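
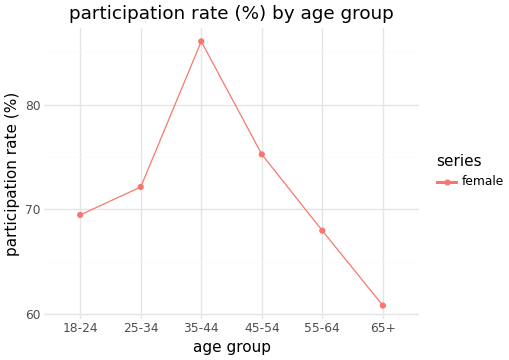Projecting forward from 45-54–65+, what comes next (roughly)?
≈ 52.5

Last three: 75, 70, 60 → slope ≈ -7.5/step → next ≈ 52.5.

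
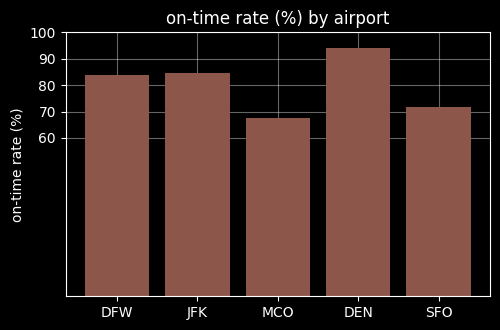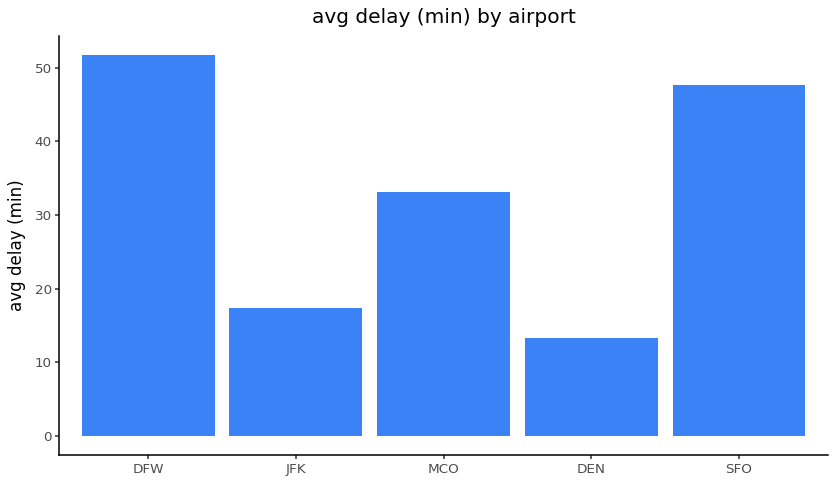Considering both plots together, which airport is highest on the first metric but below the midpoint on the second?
DEN

Chart 2 median avg delay (min) ≈ 35; below-median airports: JFK, DEN. Among those, DEN has the highest on-time rate (%) (≈ 90).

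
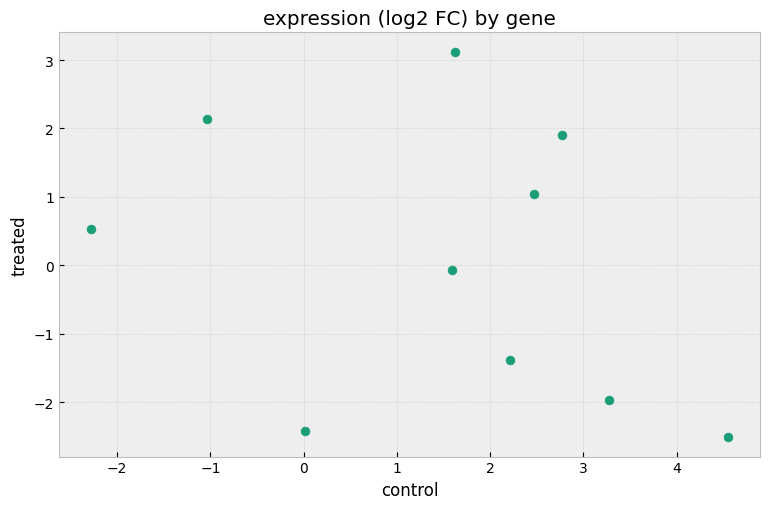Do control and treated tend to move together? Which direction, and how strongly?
negative, weak

Points are negatively correlated; weak (|r| ≈ 0.3).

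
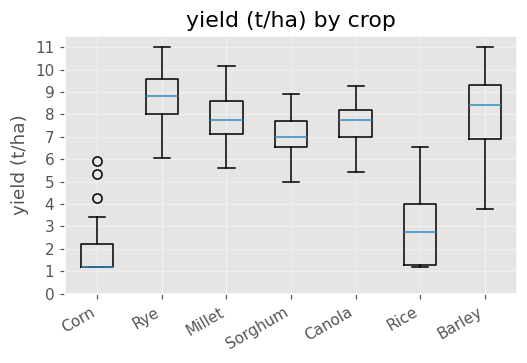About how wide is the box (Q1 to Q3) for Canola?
≈ 1

Q3 ≈ 8, Q1 ≈ 7; IQR ≈ 1.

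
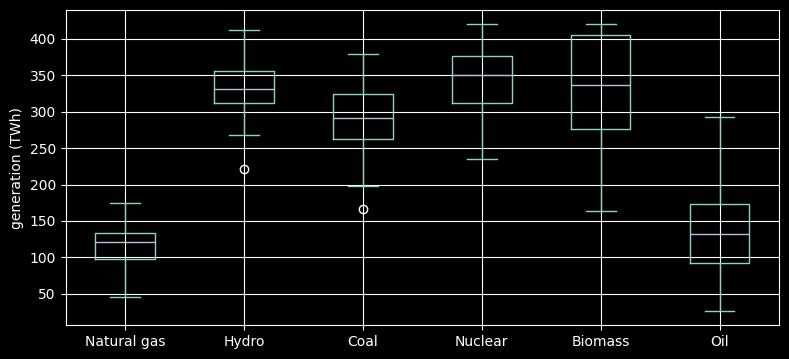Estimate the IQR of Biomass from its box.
Q3 ≈ 400, Q1 ≈ 275; IQR ≈ 125.

≈ 125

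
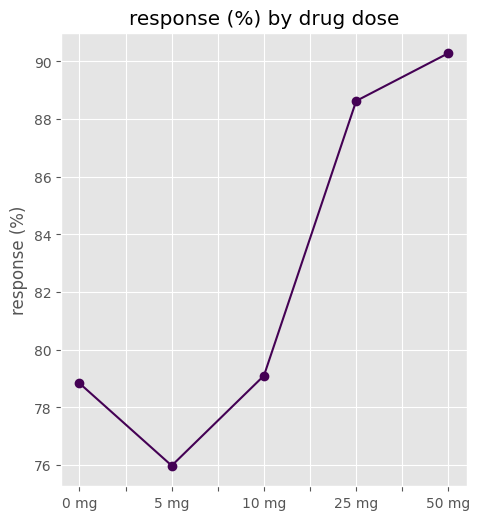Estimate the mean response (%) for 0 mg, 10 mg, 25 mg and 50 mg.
(78 + 80 + 88 + 90) / 4 ≈ 84.

≈ 84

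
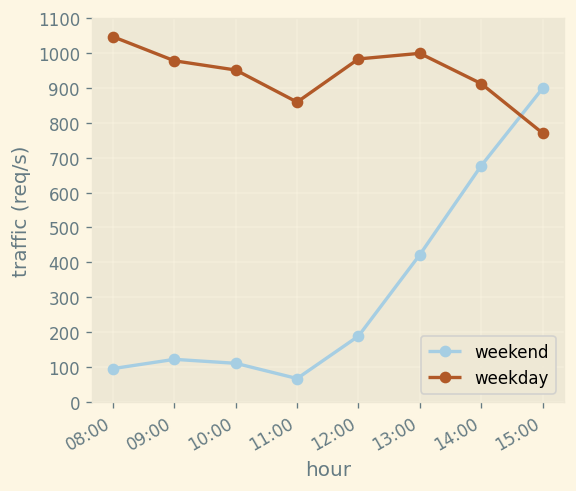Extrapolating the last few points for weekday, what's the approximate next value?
Last three: 1000, 900, 800 → slope ≈ -100/step → next ≈ 700.

≈ 700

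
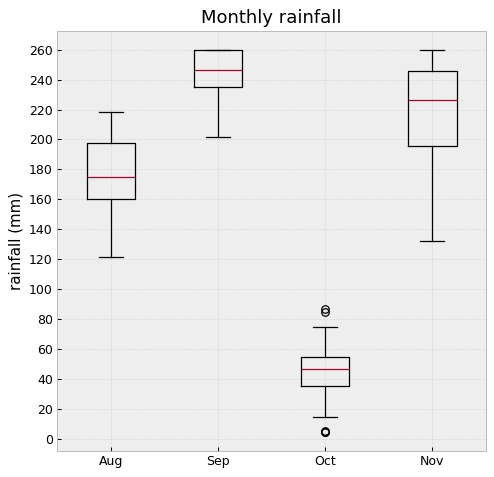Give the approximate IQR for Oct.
≈ 20

Q3 ≈ 60, Q1 ≈ 40; IQR ≈ 20.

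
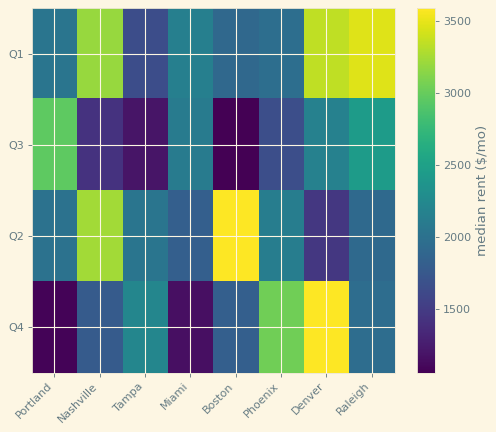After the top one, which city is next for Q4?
Top 3 for Q4: Denver ≈ 3500, Phoenix ≈ 3000, Tampa ≈ 2000.

Phoenix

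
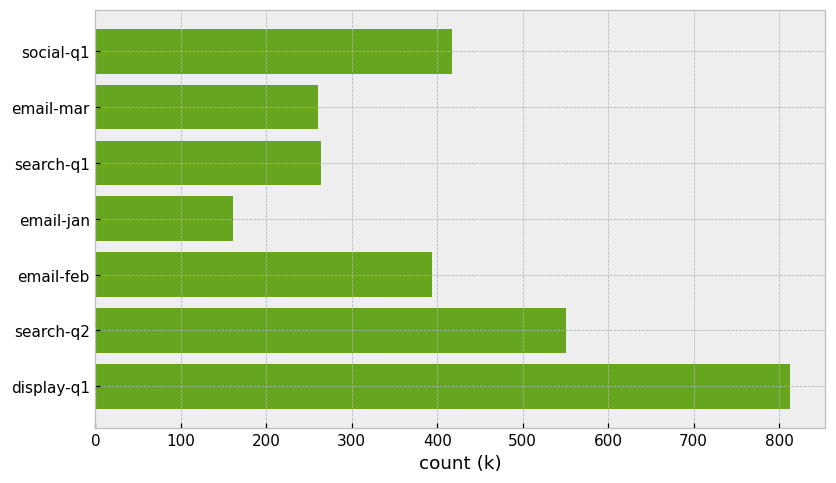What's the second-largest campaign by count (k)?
search-q2

Top 3: display-q1 ≈ 800, search-q2 ≈ 600, social-q1 ≈ 400.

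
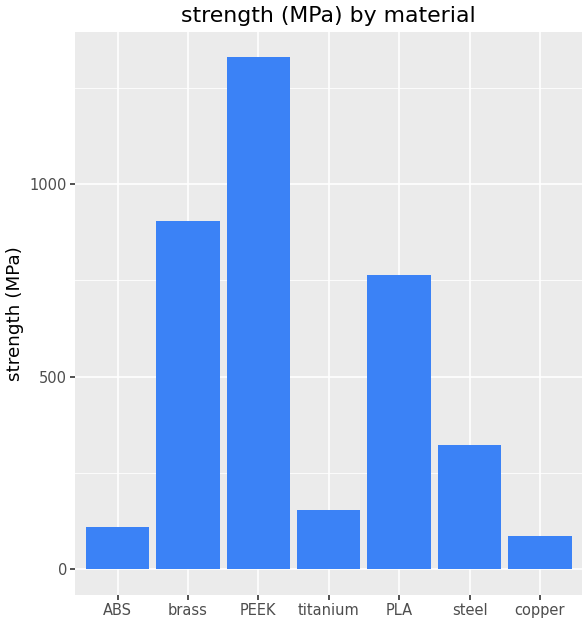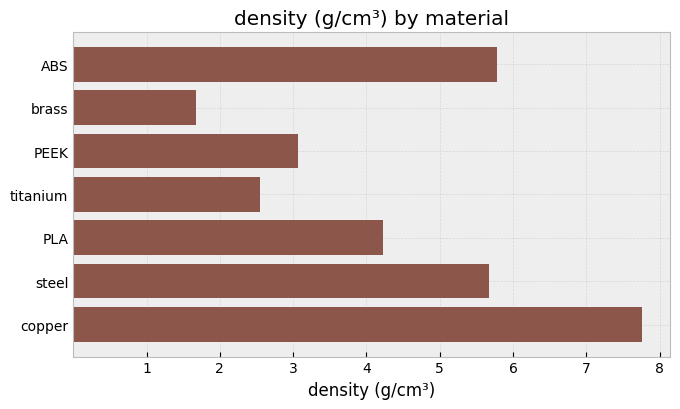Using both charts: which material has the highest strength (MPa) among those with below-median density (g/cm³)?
Chart 2 median density (g/cm³) ≈ 4; below-median materials: brass, PEEK, titanium. Among those, PEEK has the highest strength (MPa) (≈ 1400).

PEEK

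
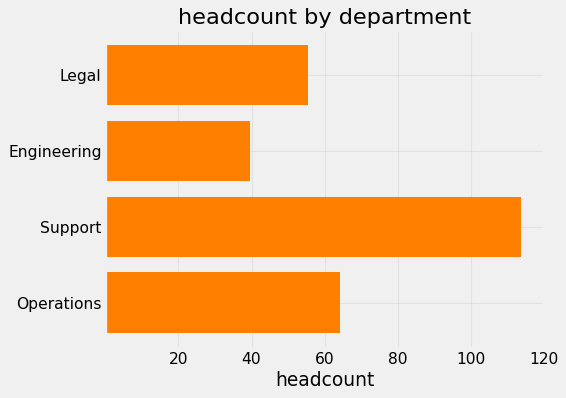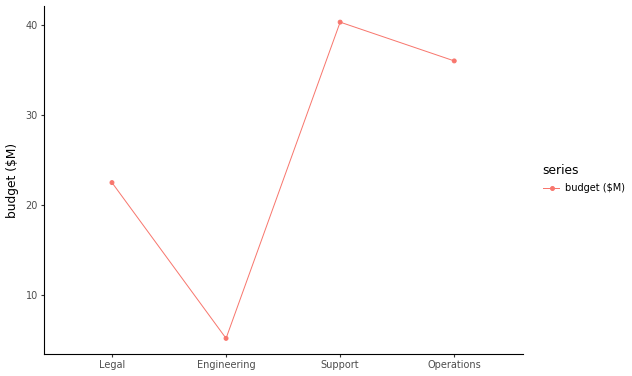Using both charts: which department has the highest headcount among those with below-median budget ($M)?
Chart 2 median budget ($M) ≈ 30; below-median departments: Legal, Engineering. Among those, Legal has the highest headcount (≈ 60).

Legal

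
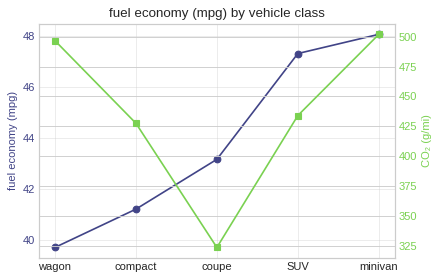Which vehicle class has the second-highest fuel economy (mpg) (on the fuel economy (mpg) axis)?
SUV

Top 3 (on the fuel economy (mpg) axis): minivan ≈ 48, SUV ≈ 47, coupe ≈ 43.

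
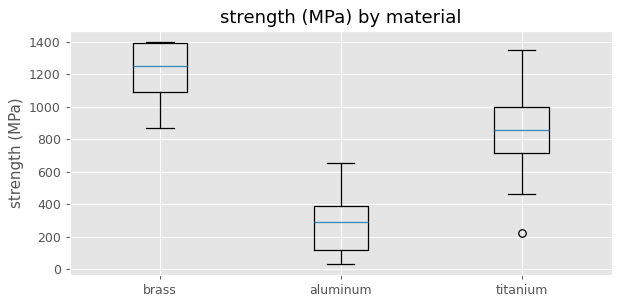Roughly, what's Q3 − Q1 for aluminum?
≈ 300

Q3 ≈ 400, Q1 ≈ 100; IQR ≈ 300.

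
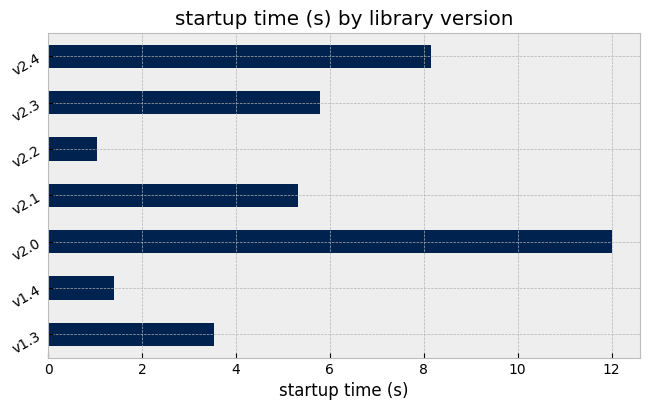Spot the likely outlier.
v2.0 ≈ 12; the rest sit between ≈ 1 and ≈ 8.

v2.0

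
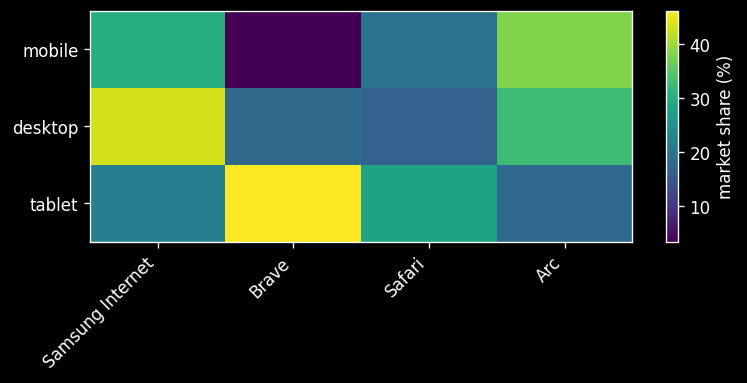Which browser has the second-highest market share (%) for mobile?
Top 3 for mobile: Arc ≈ 40, Samsung Internet ≈ 30, Safari ≈ 20.

Samsung Internet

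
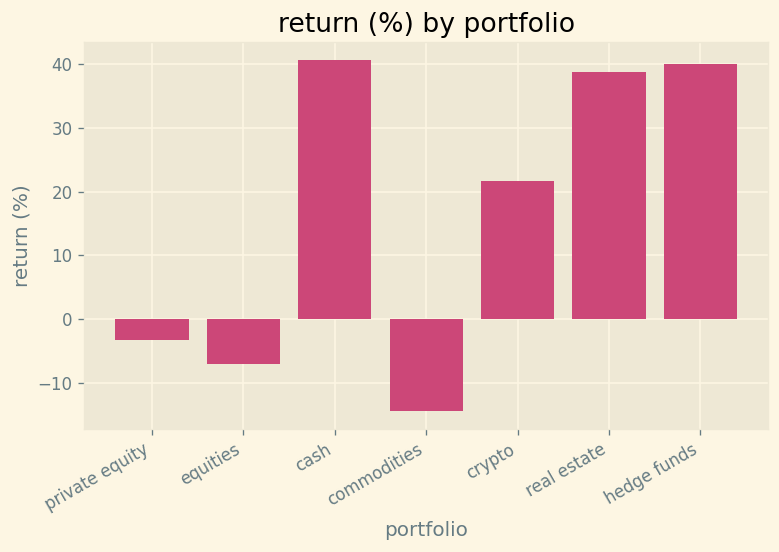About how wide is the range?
≈ 55

Max cash ≈ 40, min commodities ≈ -15; range ≈ 55.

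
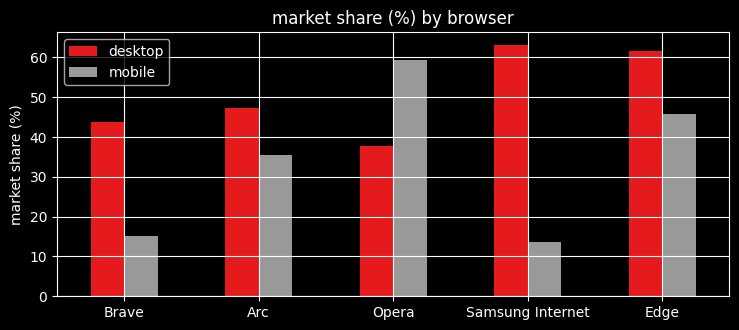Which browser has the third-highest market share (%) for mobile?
Top 4 for mobile: Opera ≈ 60, Edge ≈ 50, Arc ≈ 40, Brave ≈ 20.

Arc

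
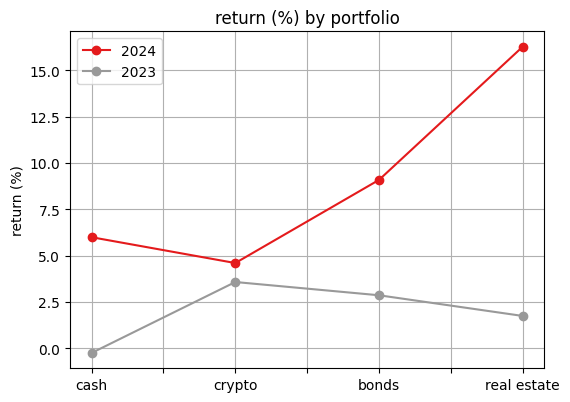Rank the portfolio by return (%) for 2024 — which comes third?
Top 4 for 2024: real estate ≈ 16, bonds ≈ 10, cash ≈ 6, crypto ≈ 4.

cash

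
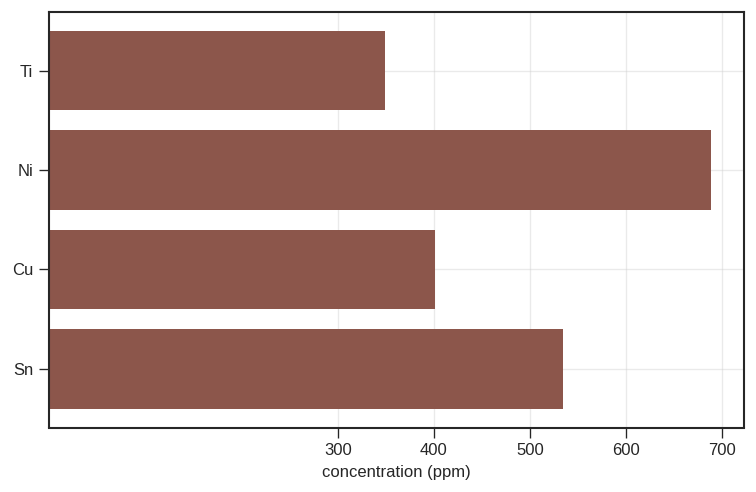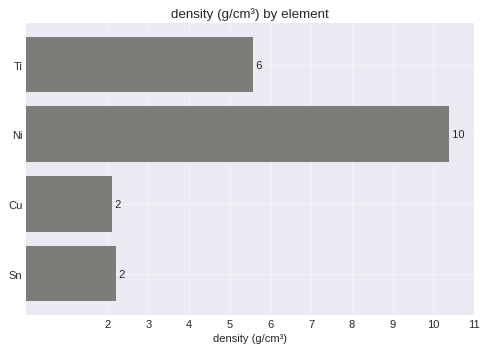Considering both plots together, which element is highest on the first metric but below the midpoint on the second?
Sn

Chart 2 median density (g/cm³) ≈ 4; below-median elements: Cu, Sn. Among those, Sn has the highest concentration (ppm) (≈ 500).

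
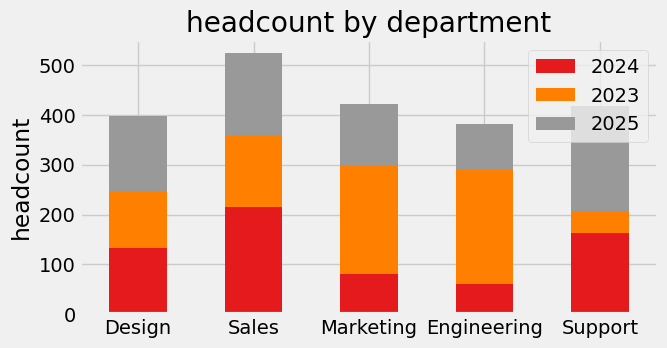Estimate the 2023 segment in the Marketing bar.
≈ 200

2023 top ≈ 300, bottom ≈ 100; segment ≈ 200.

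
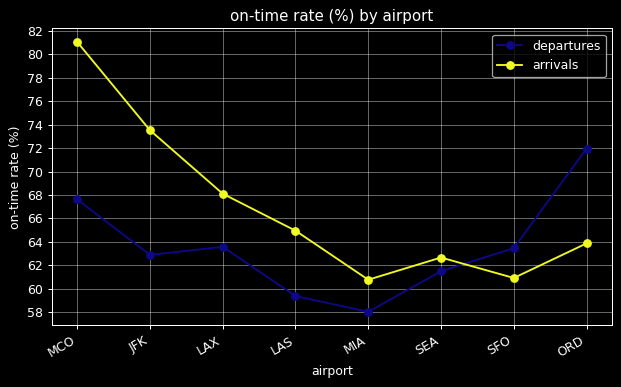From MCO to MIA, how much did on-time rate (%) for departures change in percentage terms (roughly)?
MCO ≈ 68, MIA ≈ 58; (58 − 68) / 68 ≈ -14.7%.

≈ -14.7%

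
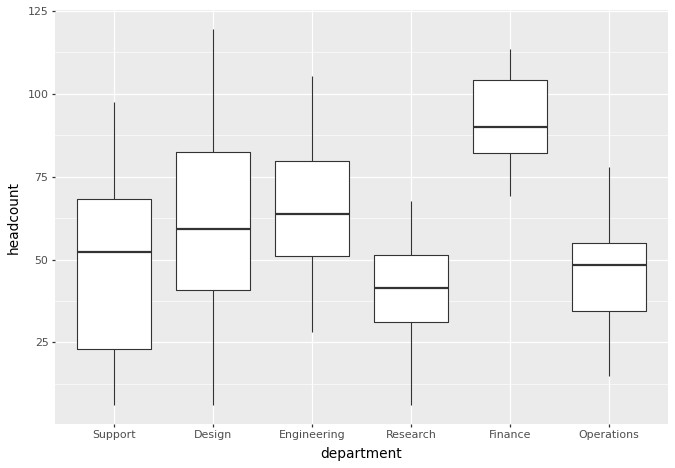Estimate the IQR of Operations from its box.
Q3 ≈ 55, Q1 ≈ 35; IQR ≈ 20.

≈ 20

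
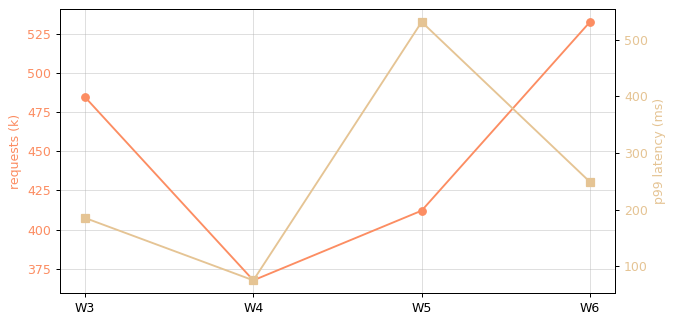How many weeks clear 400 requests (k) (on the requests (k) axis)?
3

Above 400: W3, W5, W6.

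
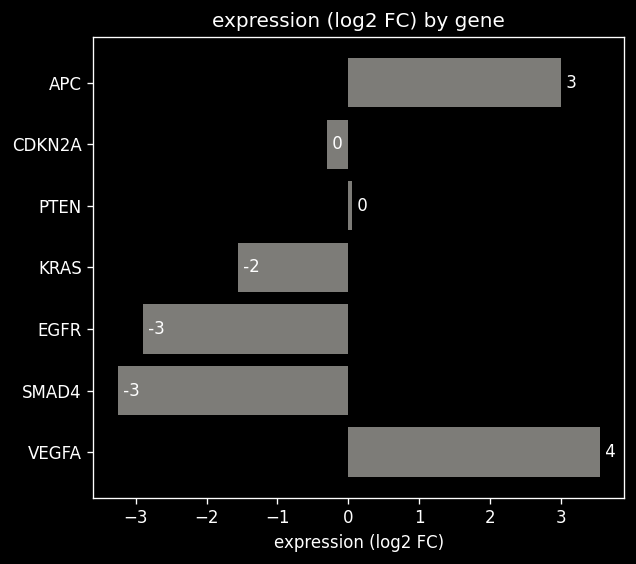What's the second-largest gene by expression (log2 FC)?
APC

Top 3: VEGFA ≈ 4, APC ≈ 3, PTEN ≈ 0.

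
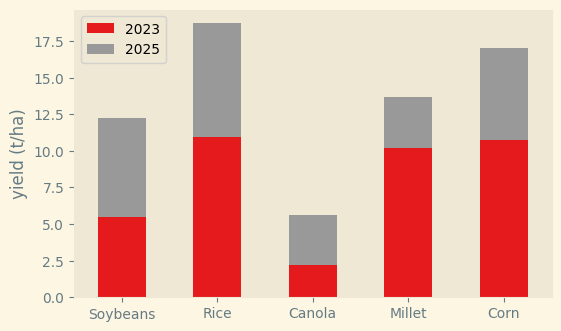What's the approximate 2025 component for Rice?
≈ 8

2025 top ≈ 18, bottom ≈ 10; segment ≈ 8.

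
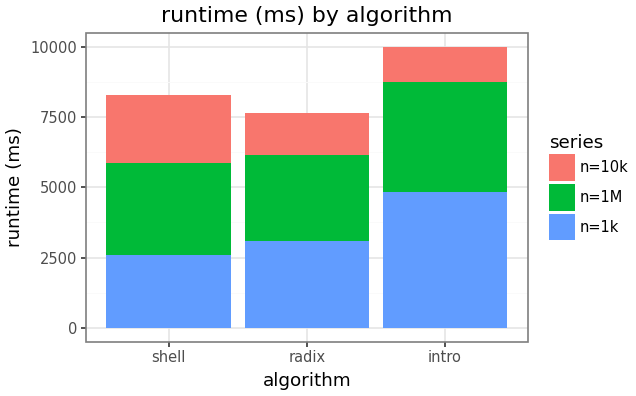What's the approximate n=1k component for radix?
≈ 3000

n=1k top ≈ 3000, bottom ≈ 0; segment ≈ 3000.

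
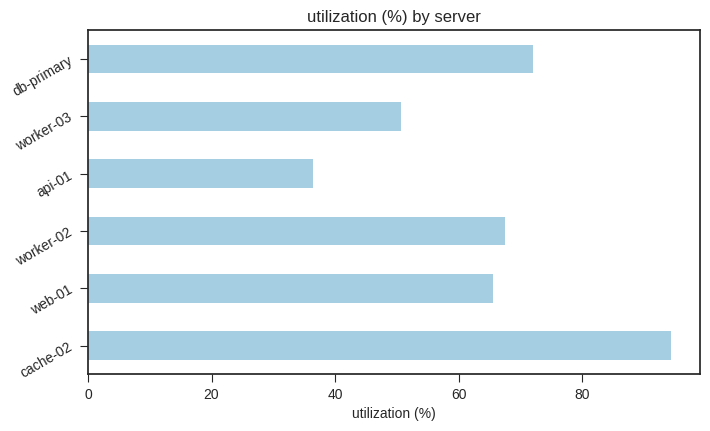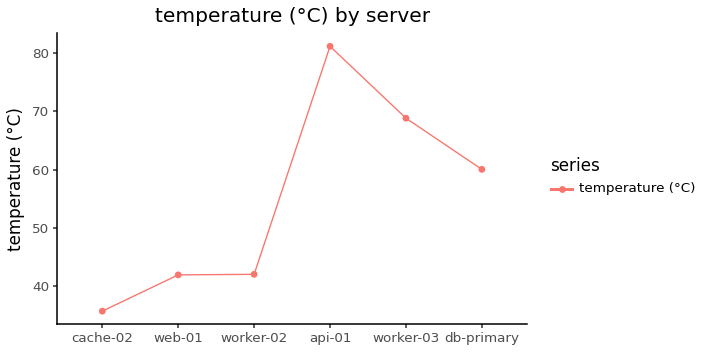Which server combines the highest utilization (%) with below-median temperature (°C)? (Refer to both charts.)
cache-02

Chart 2 median temperature (°C) ≈ 50; below-median servers: cache-02, web-01, worker-02. Among those, cache-02 has the highest utilization (%) (≈ 90).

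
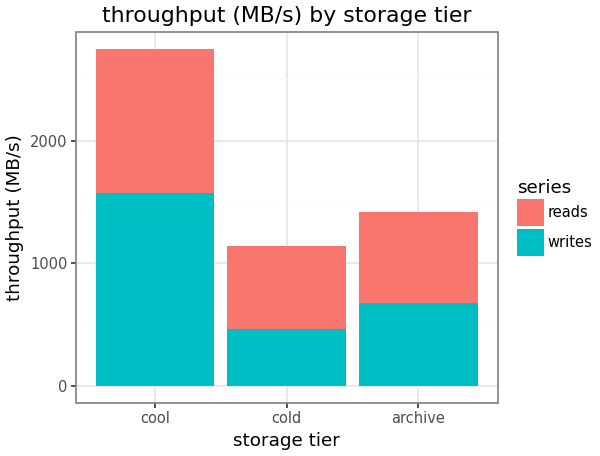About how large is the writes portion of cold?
writes top ≈ 500, bottom ≈ 0; segment ≈ 500.

≈ 500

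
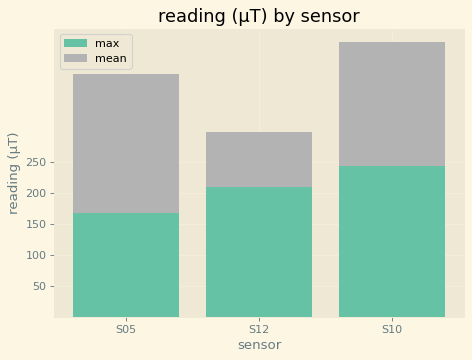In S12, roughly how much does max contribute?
max top ≈ 200, bottom ≈ 0; segment ≈ 200.

≈ 200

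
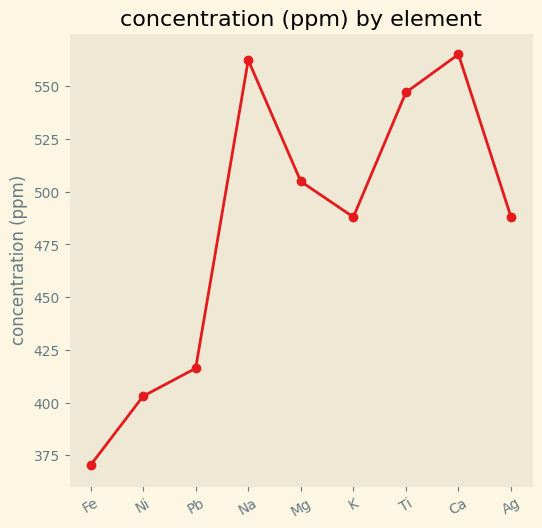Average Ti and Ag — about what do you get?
(540 + 480) / 2 ≈ 510.

≈ 510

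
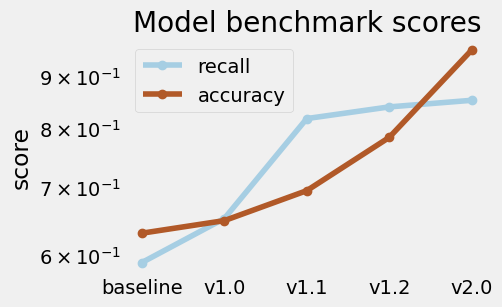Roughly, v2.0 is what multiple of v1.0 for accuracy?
≈ 1.46×

v2.0 ≈ 0.95, v1.0 ≈ 0.65; 0.95/0.65 ≈ 1.46.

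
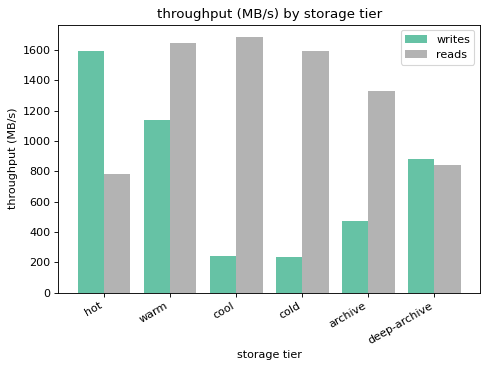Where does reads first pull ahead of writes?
warm

hot: reads ≈ 800 vs writes ≈ 1600 (not yet); warm: reads ≈ 1600 vs writes ≈ 1200 (first crossover).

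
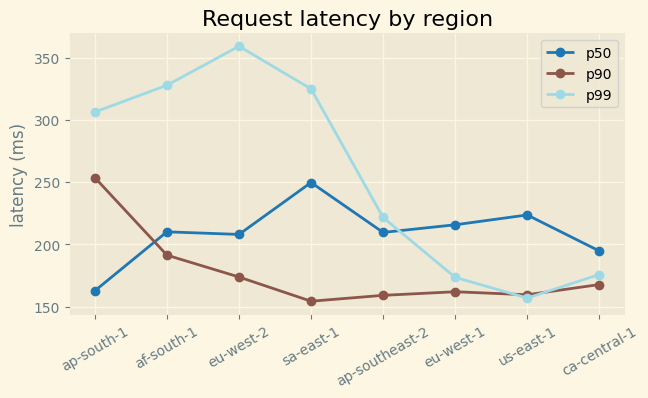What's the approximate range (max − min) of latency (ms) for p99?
Max eu-west-2 ≈ 360, min us-east-1 ≈ 160; range ≈ 200.

≈ 200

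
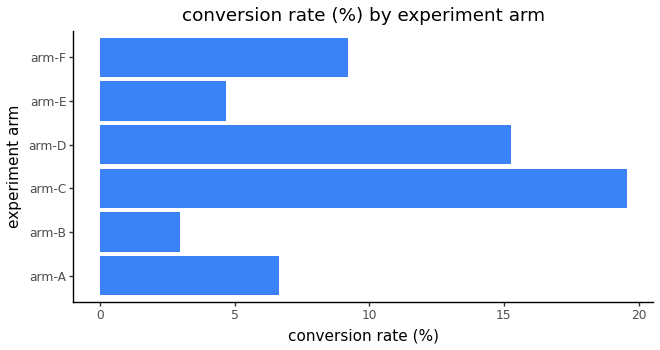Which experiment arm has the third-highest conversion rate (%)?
Top 4: arm-C ≈ 20, arm-D ≈ 16, arm-F ≈ 10, arm-A ≈ 6.

arm-F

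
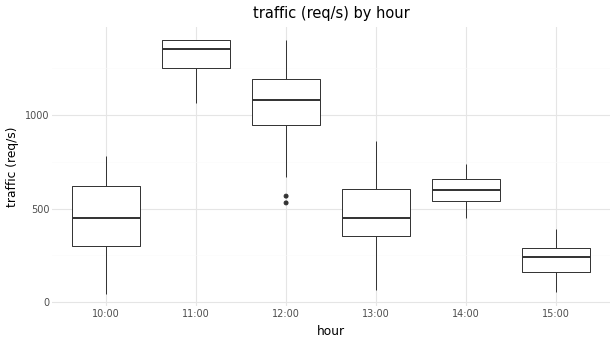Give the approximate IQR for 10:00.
≈ 300

Q3 ≈ 600, Q1 ≈ 300; IQR ≈ 300.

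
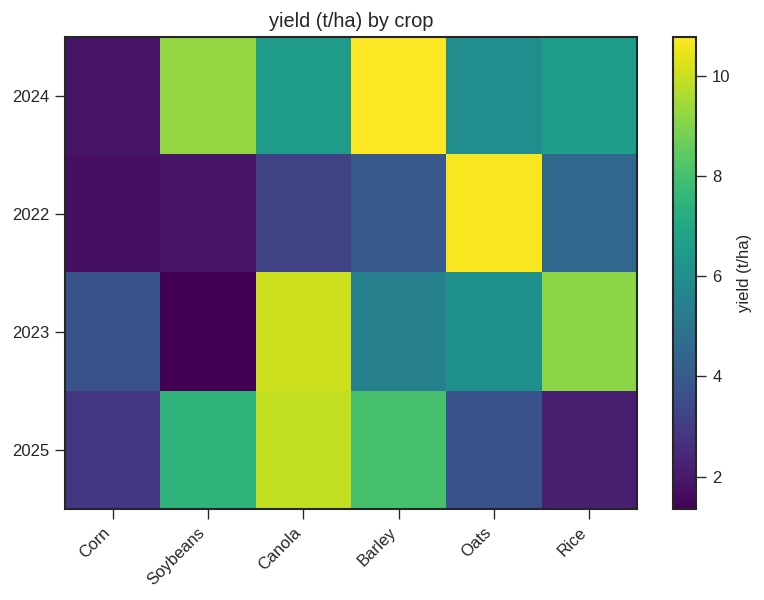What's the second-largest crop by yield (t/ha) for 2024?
Soybeans

Top 3 for 2024: Barley ≈ 11, Soybeans ≈ 9, Rice ≈ 7.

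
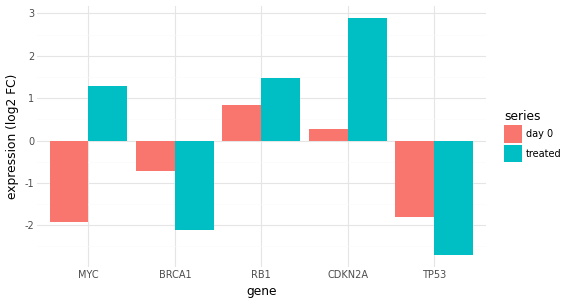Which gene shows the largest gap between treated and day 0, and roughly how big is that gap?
MYC, ≈ 3.5 log2 FC

MYC: treated ≈ 1.5, day 0 ≈ -2.0 → gap ≈ 3.5. Next-largest (CDKN2A) is only ≈ 2.5.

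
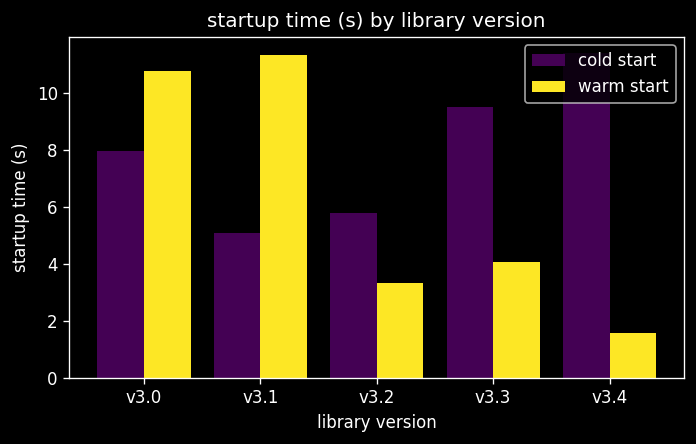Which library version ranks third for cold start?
v3.0

Top 4 for cold start: v3.4 ≈ 11, v3.3 ≈ 10, v3.0 ≈ 8, v3.2 ≈ 6.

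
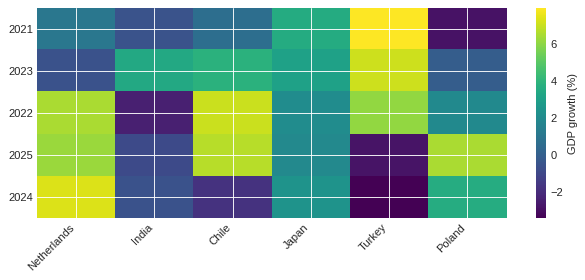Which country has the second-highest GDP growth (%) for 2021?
Top 3 for 2021: Turkey ≈ 8, Japan ≈ 4, Netherlands ≈ 1.

Japan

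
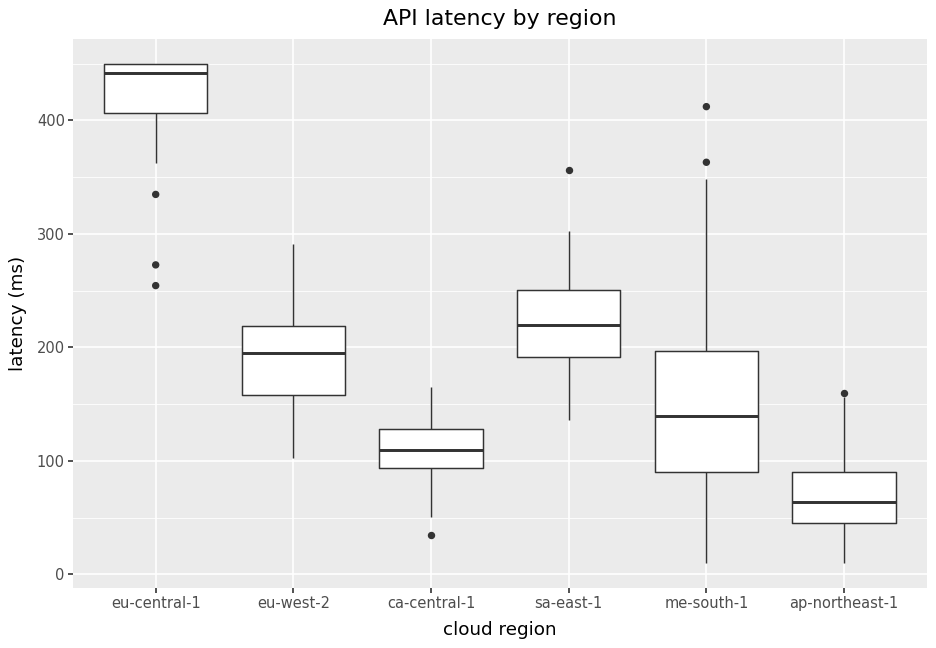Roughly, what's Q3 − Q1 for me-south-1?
≈ 100

Q3 ≈ 200, Q1 ≈ 100; IQR ≈ 100.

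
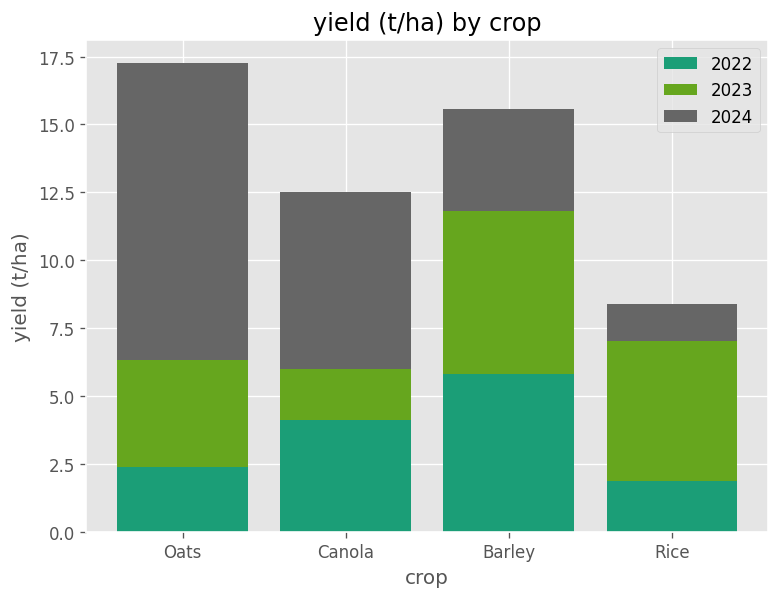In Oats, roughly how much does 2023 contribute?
≈ 4

2023 top ≈ 6, bottom ≈ 2; segment ≈ 4.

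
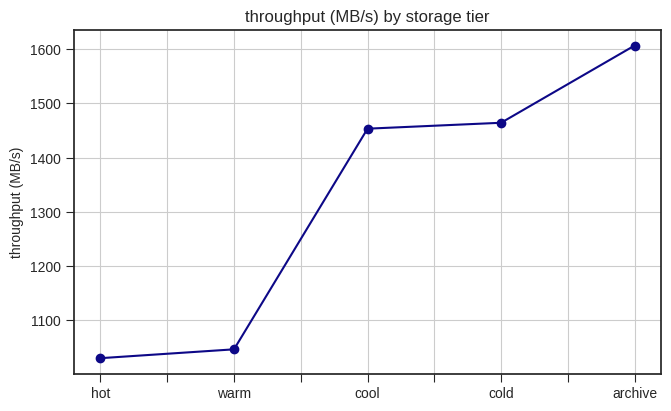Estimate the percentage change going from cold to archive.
≈ +10.3%

cold ≈ 1450, archive ≈ 1600; (1600 − 1450) / 1450 ≈ +10.3%.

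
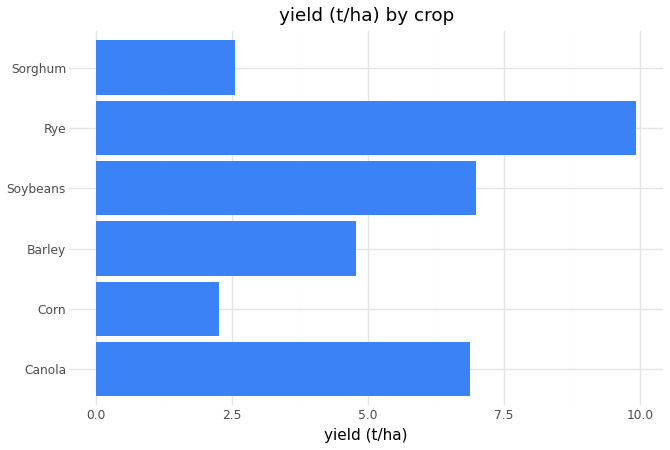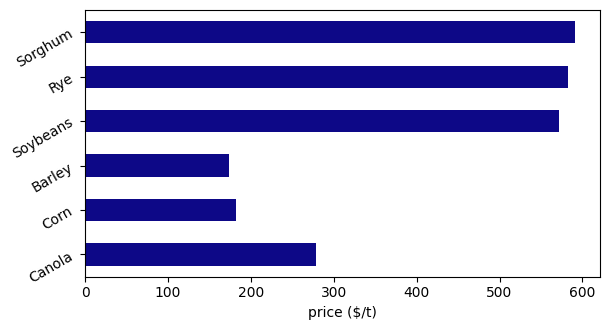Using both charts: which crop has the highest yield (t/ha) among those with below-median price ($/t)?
Canola

Chart 2 median price ($/t) ≈ 400; below-median crops: Canola, Corn, Barley. Among those, Canola has the highest yield (t/ha) (≈ 7).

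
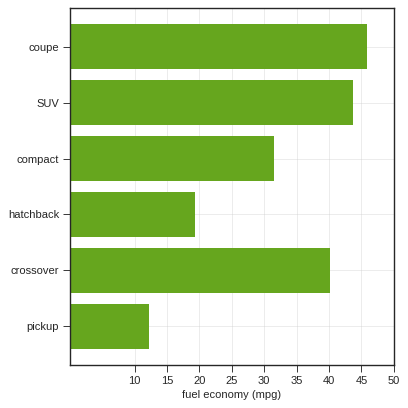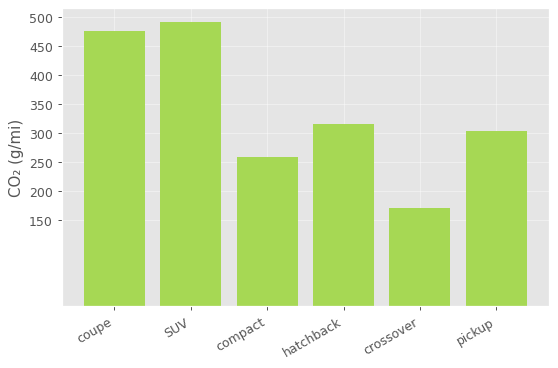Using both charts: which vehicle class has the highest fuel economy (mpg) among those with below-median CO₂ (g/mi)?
crossover

Chart 2 median CO₂ (g/mi) ≈ 300; below-median vehicle classes: compact, crossover, pickup. Among those, crossover has the highest fuel economy (mpg) (≈ 40).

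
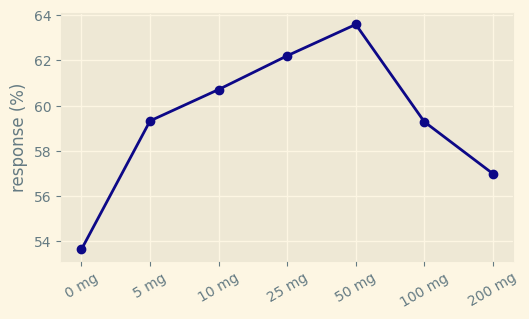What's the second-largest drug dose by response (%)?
Top 3: 50 mg ≈ 64, 25 mg ≈ 62, 10 mg ≈ 61.

25 mg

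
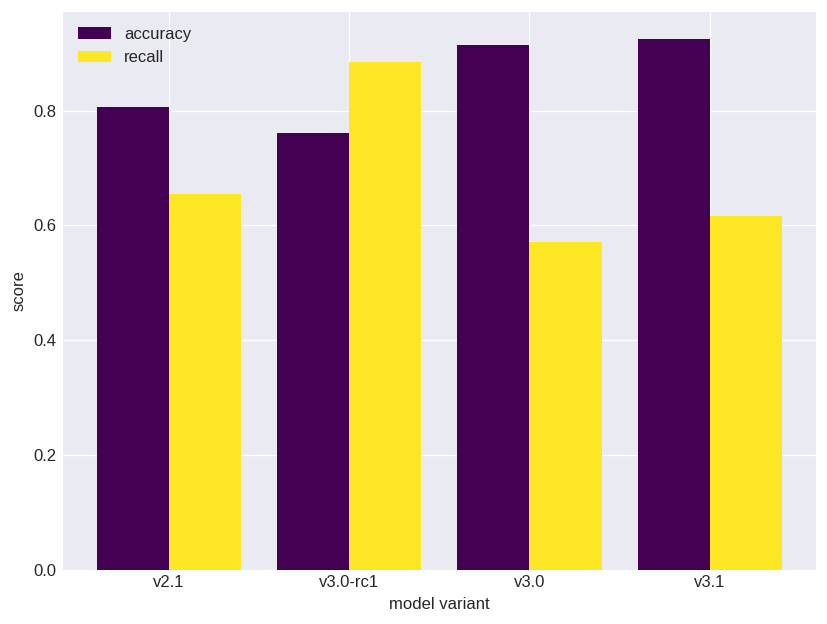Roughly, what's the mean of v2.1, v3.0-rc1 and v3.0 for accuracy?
(0.8 + 0.8 + 0.9) / 3 ≈ 0.83.

≈ 0.83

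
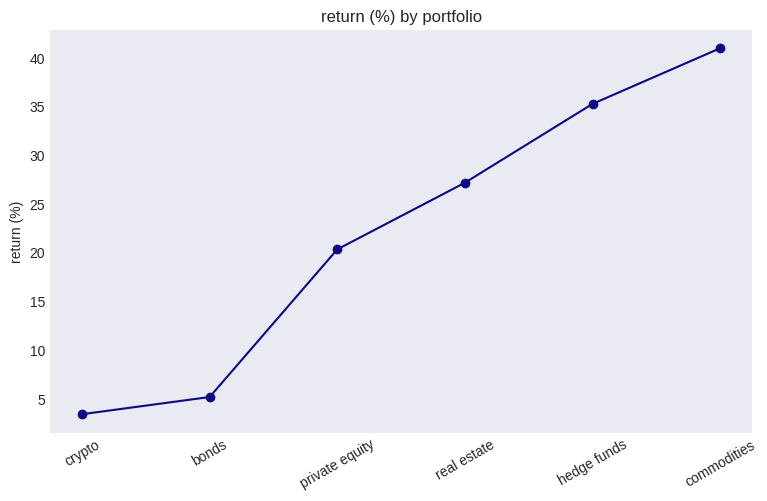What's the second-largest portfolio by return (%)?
hedge funds

Top 3: commodities ≈ 40, hedge funds ≈ 35, real estate ≈ 25.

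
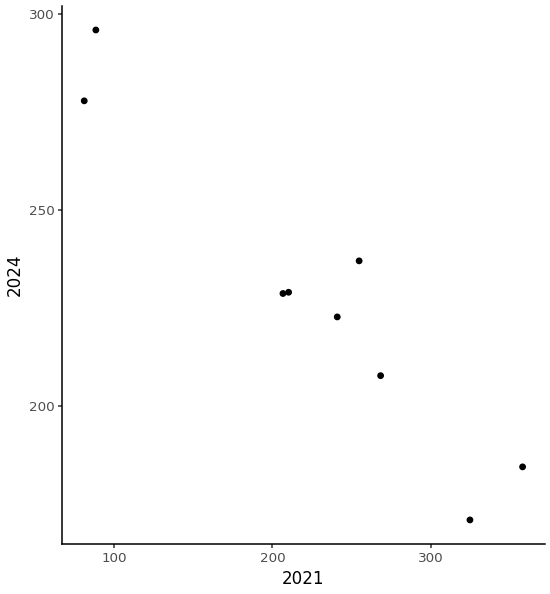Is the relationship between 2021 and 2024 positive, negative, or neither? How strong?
negative, strong

Points are negatively correlated; strong (|r| ≈ 1.0).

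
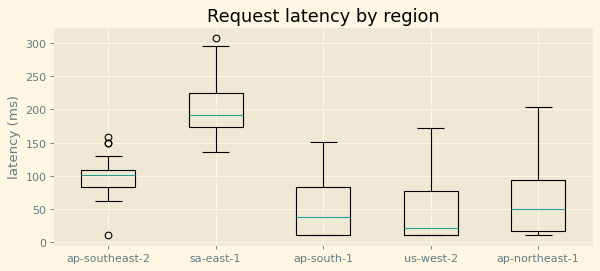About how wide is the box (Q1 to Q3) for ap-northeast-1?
≈ 80

Q3 ≈ 100, Q1 ≈ 20; IQR ≈ 80.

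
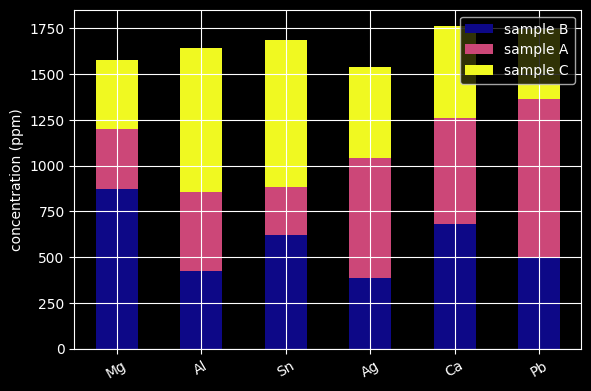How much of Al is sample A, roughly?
≈ 400

sample A top ≈ 800, bottom ≈ 400; segment ≈ 400.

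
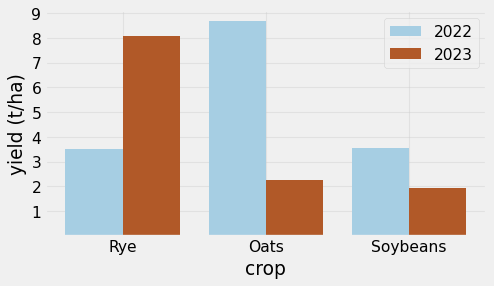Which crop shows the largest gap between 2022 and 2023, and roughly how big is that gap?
Oats: 2022 ≈ 9, 2023 ≈ 2 → gap ≈ 7. Next-largest (Rye) is only ≈ 4.

Oats, ≈ 7 t/ha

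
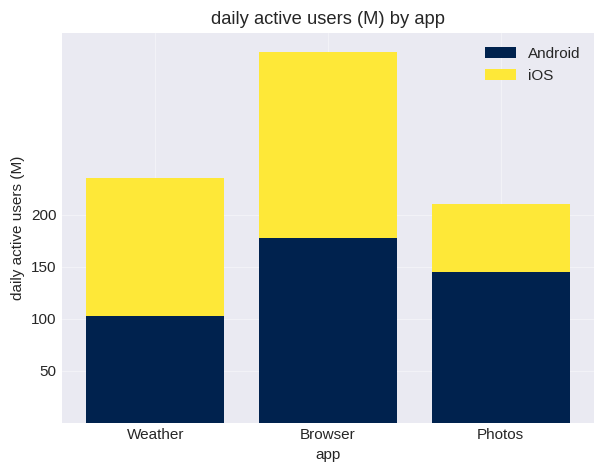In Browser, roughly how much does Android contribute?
Android top ≈ 200, bottom ≈ 0; segment ≈ 200.

≈ 200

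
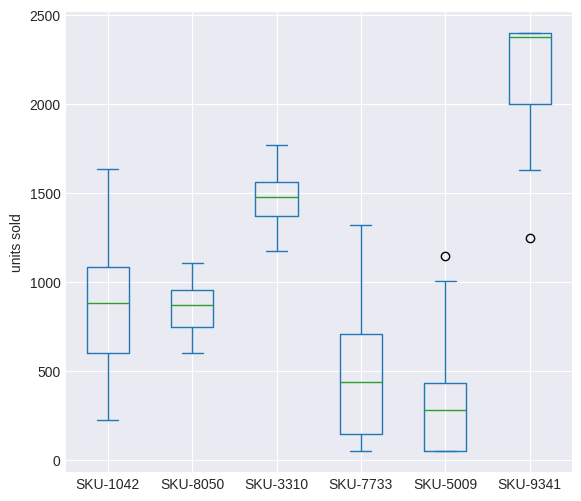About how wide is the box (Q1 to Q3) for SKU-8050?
≈ 200

Q3 ≈ 1000, Q1 ≈ 800; IQR ≈ 200.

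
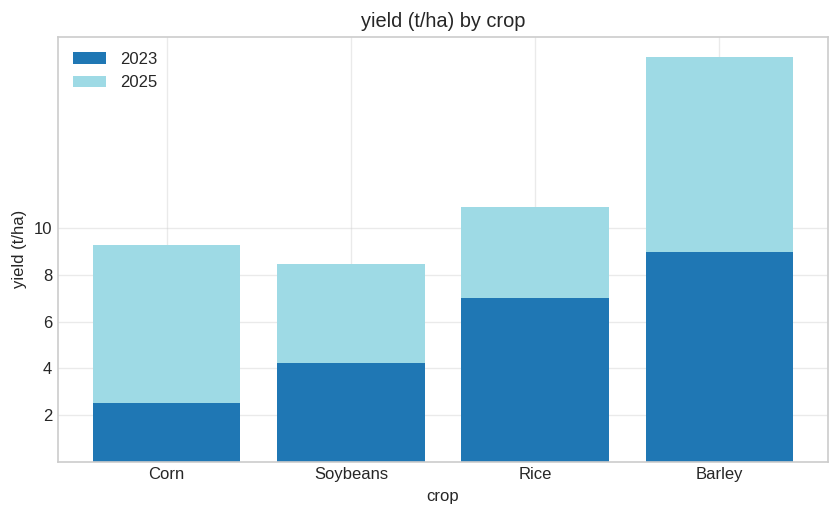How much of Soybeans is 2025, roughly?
≈ 4

2025 top ≈ 8, bottom ≈ 4; segment ≈ 4.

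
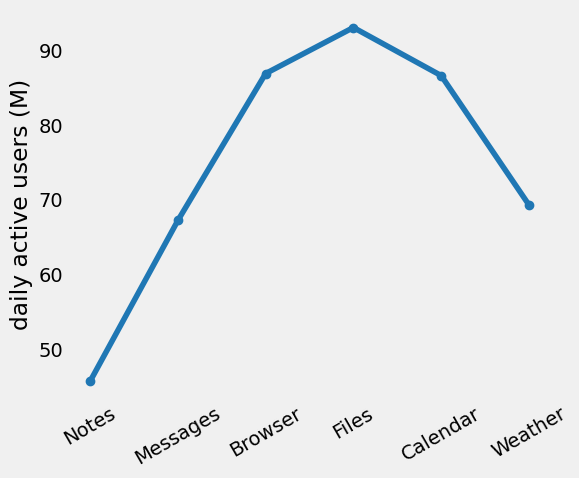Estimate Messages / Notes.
Messages ≈ 65, Notes ≈ 45; 65/45 ≈ 1.44.

≈ 1.44×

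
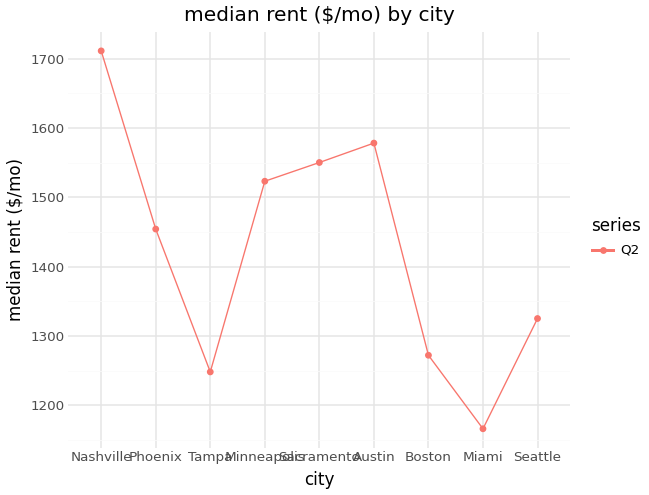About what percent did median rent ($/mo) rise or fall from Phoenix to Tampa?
Phoenix ≈ 1450, Tampa ≈ 1250; (1250 − 1450) / 1450 ≈ -13.8%.

≈ -13.8%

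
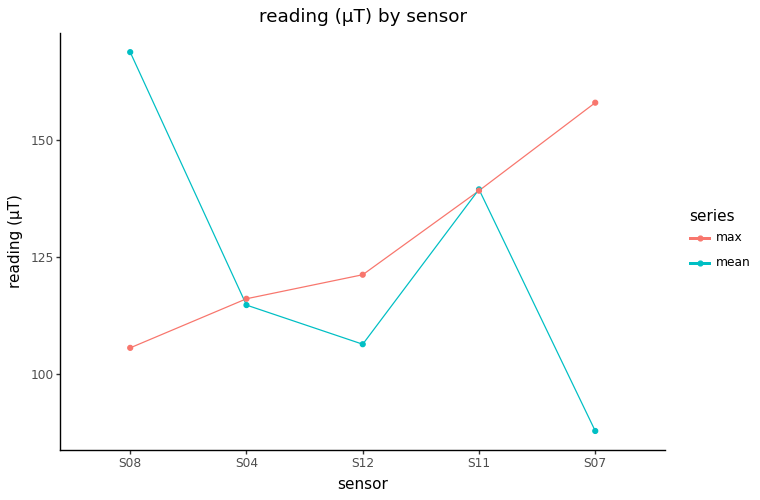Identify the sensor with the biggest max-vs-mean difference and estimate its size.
S07, ≈ 70 µT

S07: max ≈ 160, mean ≈ 90 → gap ≈ 70. Next-largest (S08) is only ≈ 60.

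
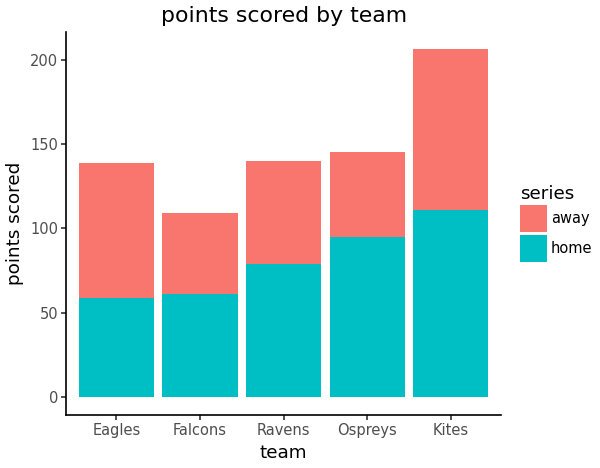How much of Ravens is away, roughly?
away top ≈ 140, bottom ≈ 80; segment ≈ 60.

≈ 60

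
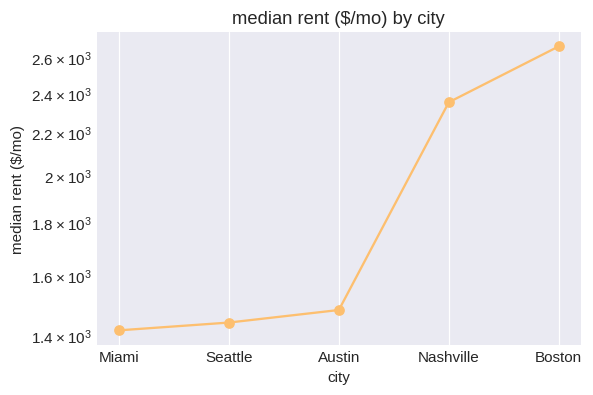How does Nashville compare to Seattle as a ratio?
≈ 1.71×

Nashville ≈ 2400, Seattle ≈ 1400; 2400/1400 ≈ 1.71.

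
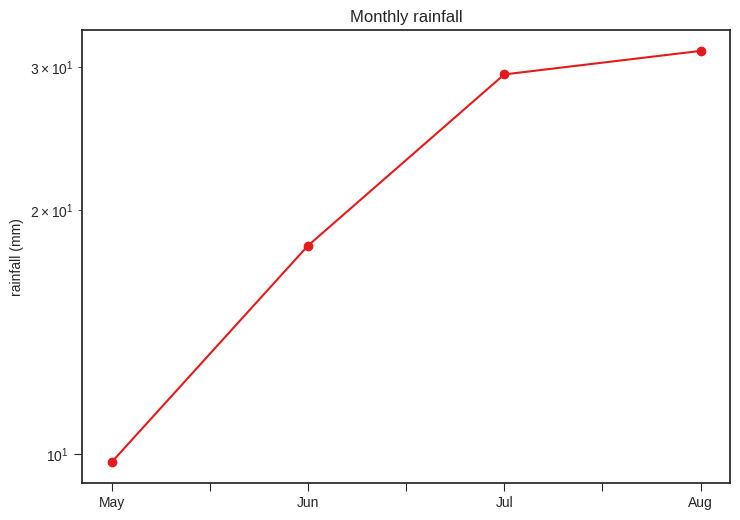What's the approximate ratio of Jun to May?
≈ 1.8×

Jun ≈ 18, May ≈ 10; 18/10 ≈ 1.8.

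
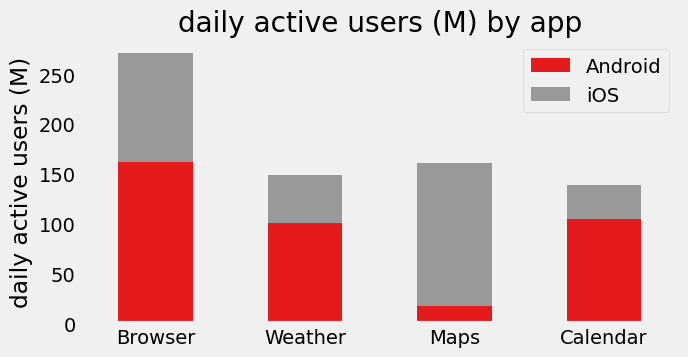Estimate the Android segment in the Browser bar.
Android top ≈ 150, bottom ≈ 0; segment ≈ 150.

≈ 150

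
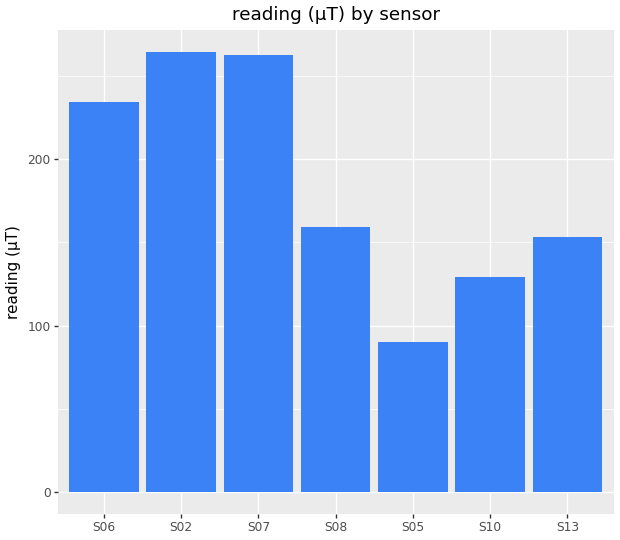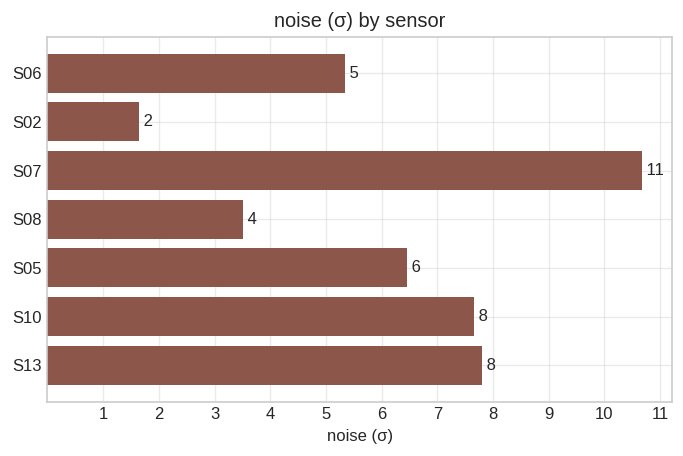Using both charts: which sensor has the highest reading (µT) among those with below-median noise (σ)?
S02

Chart 2 median noise (σ) ≈ 6; below-median sensors: S06, S02, S08. Among those, S02 has the highest reading (µT) (≈ 275).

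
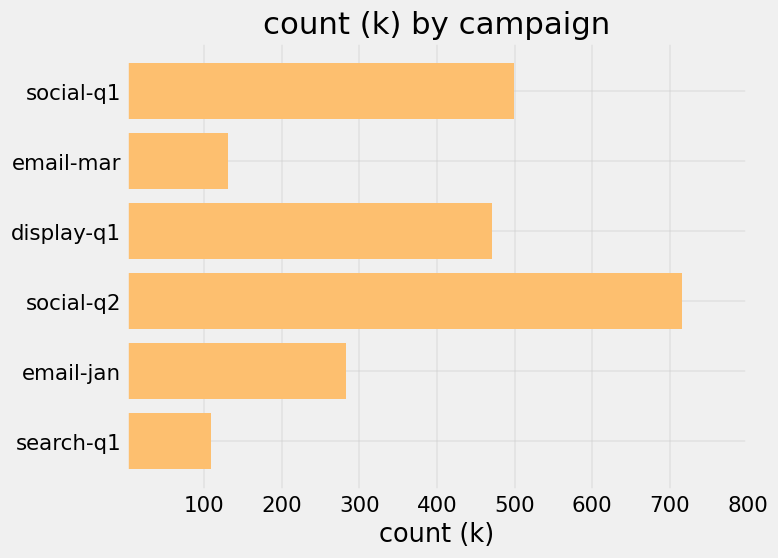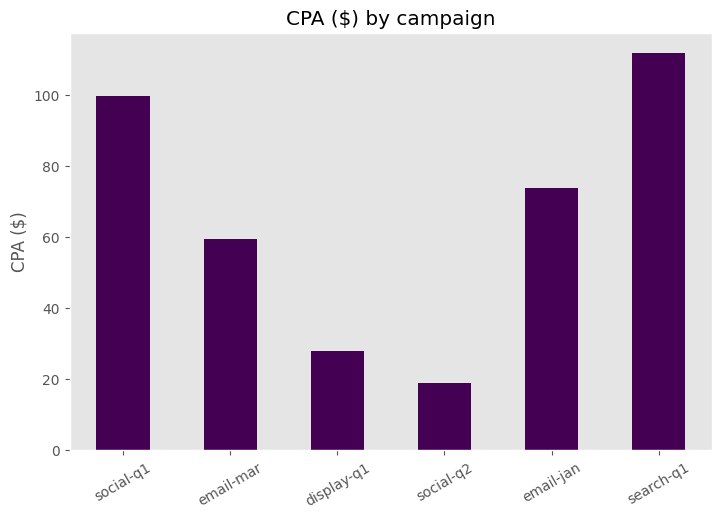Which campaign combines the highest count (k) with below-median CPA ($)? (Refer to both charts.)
Chart 2 median CPA ($) ≈ 60; below-median campaigns: email-mar, display-q1, social-q2. Among those, social-q2 has the highest count (k) (≈ 700).

social-q2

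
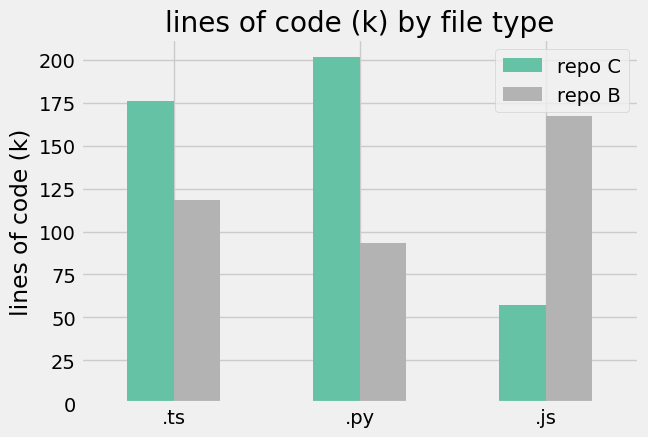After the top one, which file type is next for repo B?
.ts

Top 3 for repo B: .js ≈ 160, .ts ≈ 120, .py ≈ 100.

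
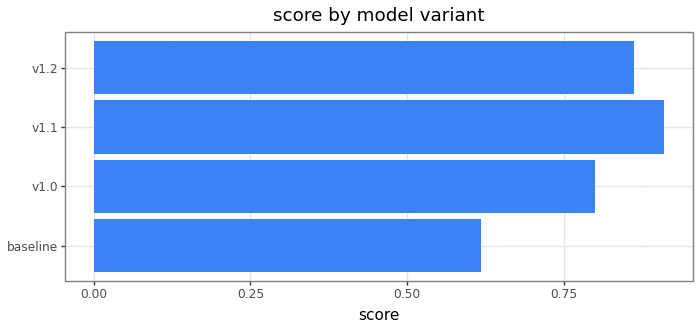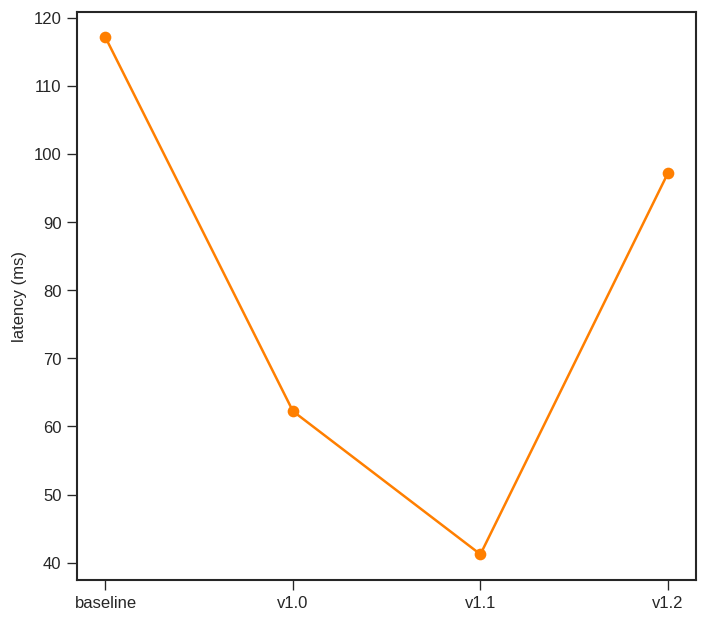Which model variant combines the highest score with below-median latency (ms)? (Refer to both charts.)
Chart 2 median latency (ms) ≈ 80; below-median model variants: v1.0, v1.1. Among those, v1.1 has the highest score (≈ 0.9).

v1.1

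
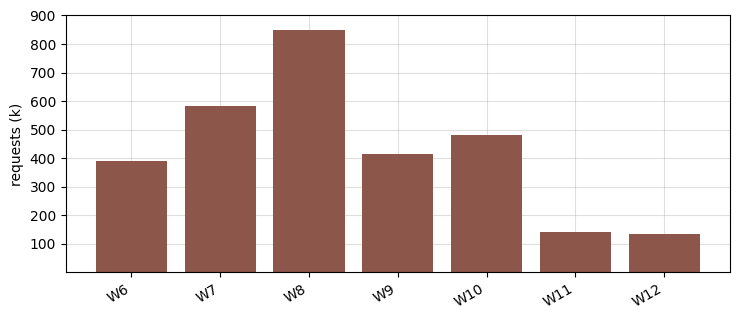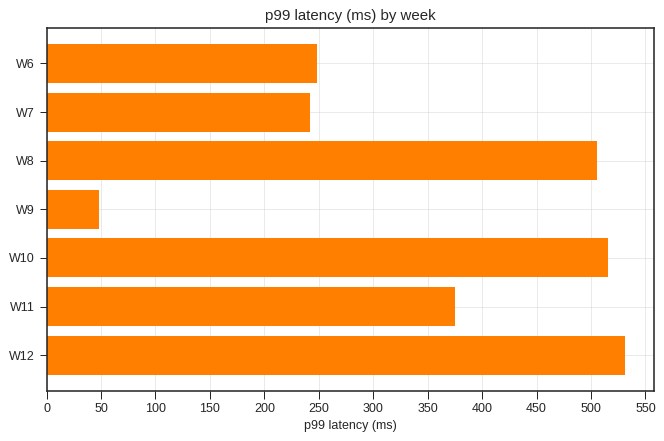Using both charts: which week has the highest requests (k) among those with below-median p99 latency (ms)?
Chart 2 median p99 latency (ms) ≈ 350; below-median weeks: W6, W7, W9. Among those, W7 has the highest requests (k) (≈ 600).

W7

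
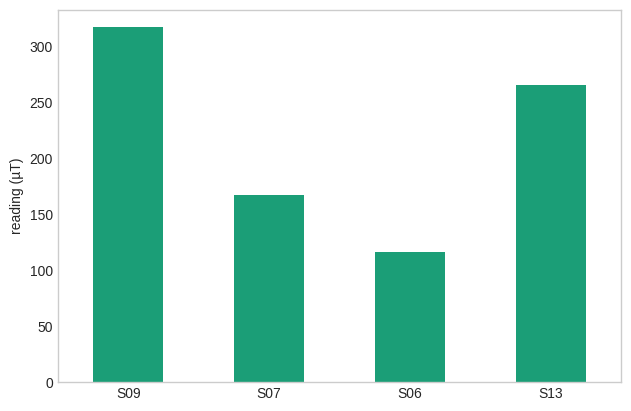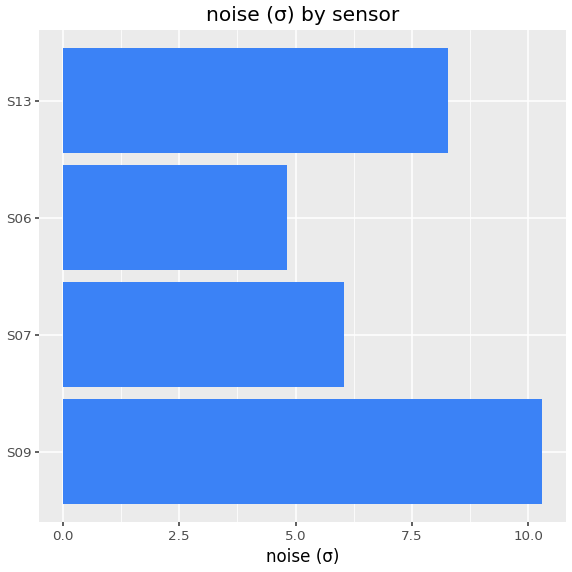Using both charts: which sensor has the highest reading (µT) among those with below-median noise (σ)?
Chart 2 median noise (σ) ≈ 7; below-median sensors: S07, S06. Among those, S07 has the highest reading (µT) (≈ 150).

S07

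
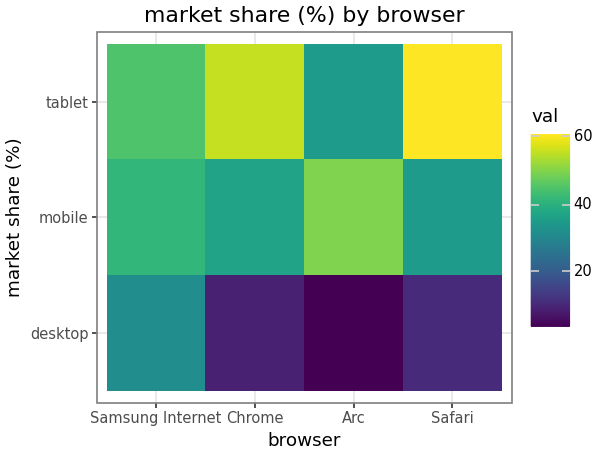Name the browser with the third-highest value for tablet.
Top 4 for tablet: Safari ≈ 60, Chrome ≈ 55, Samsung Internet ≈ 45, Arc ≈ 35.

Samsung Internet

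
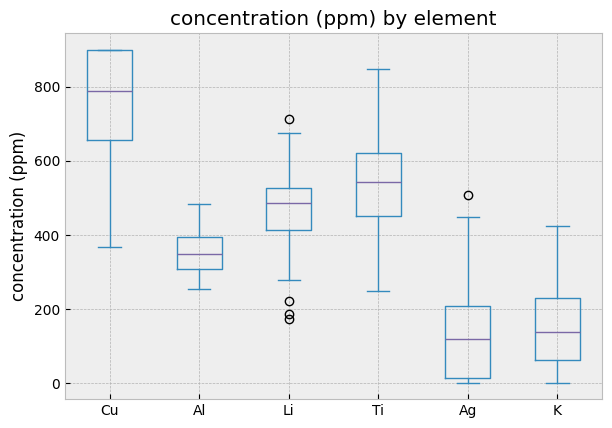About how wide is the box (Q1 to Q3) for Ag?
Q3 ≈ 200, Q1 ≈ 0; IQR ≈ 200.

≈ 200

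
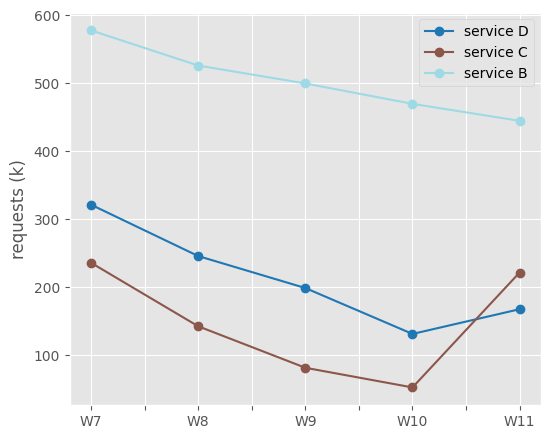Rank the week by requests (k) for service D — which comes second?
Top 3 for service D: W7 ≈ 300, W8 ≈ 250, W9 ≈ 200.

W8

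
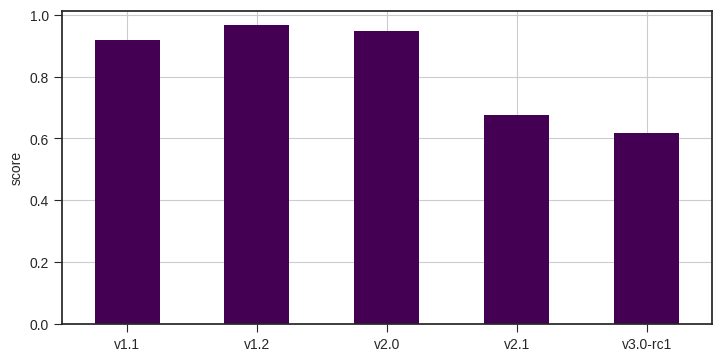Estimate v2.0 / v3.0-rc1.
≈ 1.5×

v2.0 ≈ 0.9, v3.0-rc1 ≈ 0.6; 0.9/0.6 ≈ 1.5.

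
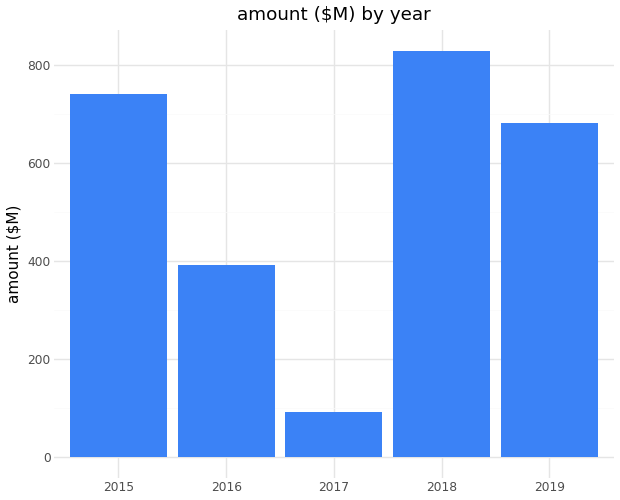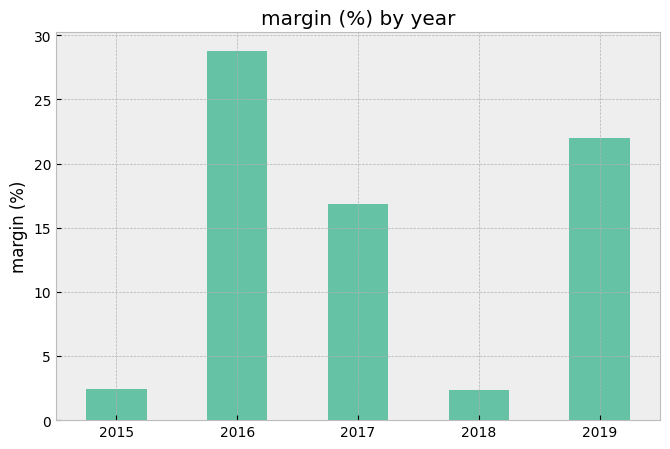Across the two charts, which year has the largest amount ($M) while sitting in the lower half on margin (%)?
Chart 2 median margin (%) ≈ 15; below-median years: 2015, 2018. Among those, 2018 has the highest amount ($M) (≈ 800).

2018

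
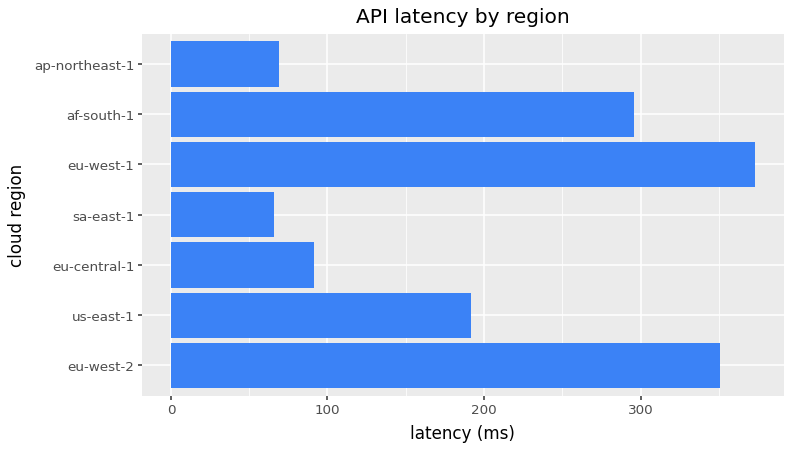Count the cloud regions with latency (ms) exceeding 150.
Above 150: eu-west-2, us-east-1, eu-west-1, af-south-1.

4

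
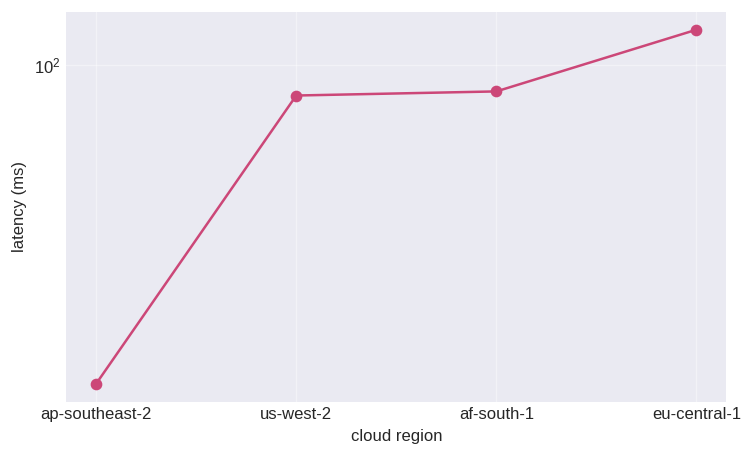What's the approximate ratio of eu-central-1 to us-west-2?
≈ 1.62×

eu-central-1 ≈ 130, us-west-2 ≈ 80; 130/80 ≈ 1.62.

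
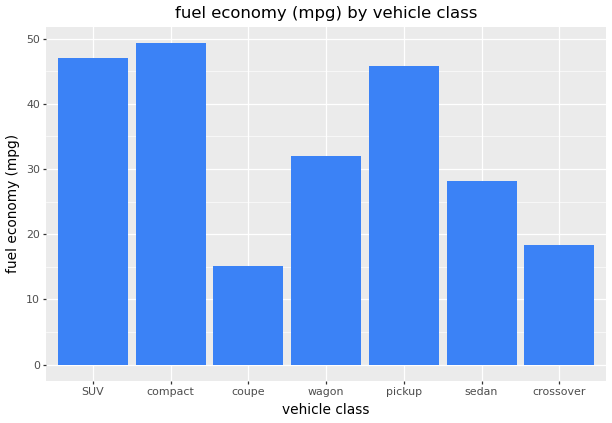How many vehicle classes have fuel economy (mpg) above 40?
Above 40: SUV, compact, pickup.

3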